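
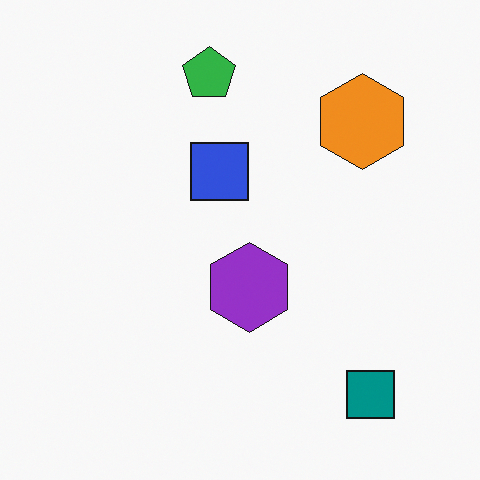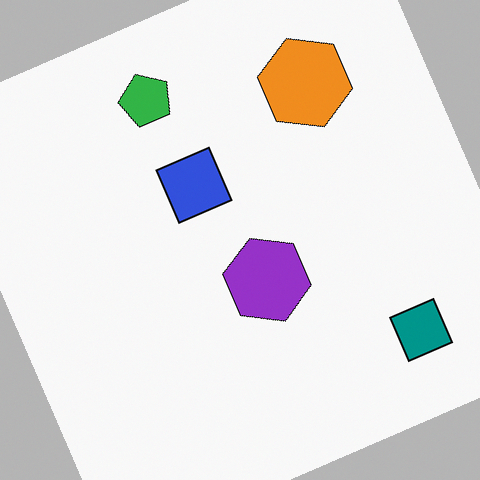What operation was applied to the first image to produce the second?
The second image is the first rotated counter-clockwise by a moderate amount.

Every shape is tilted by the same angle and the image corners show triangular fill wedges — a whole-image rotation by a non-right angle.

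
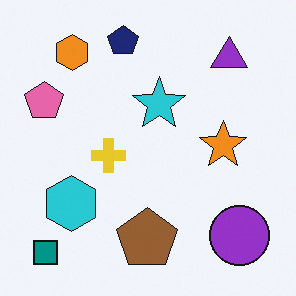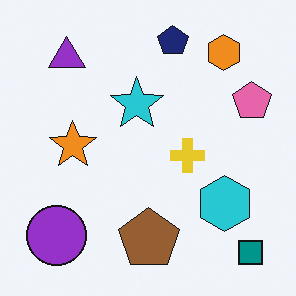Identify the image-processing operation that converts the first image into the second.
The second image is the first flipped horizontally (left ↔ right).

The pink pentagon is in the left of the first image and the right of the second — shapes on opposite sides of the vertical midline have swapped in a mirror flip.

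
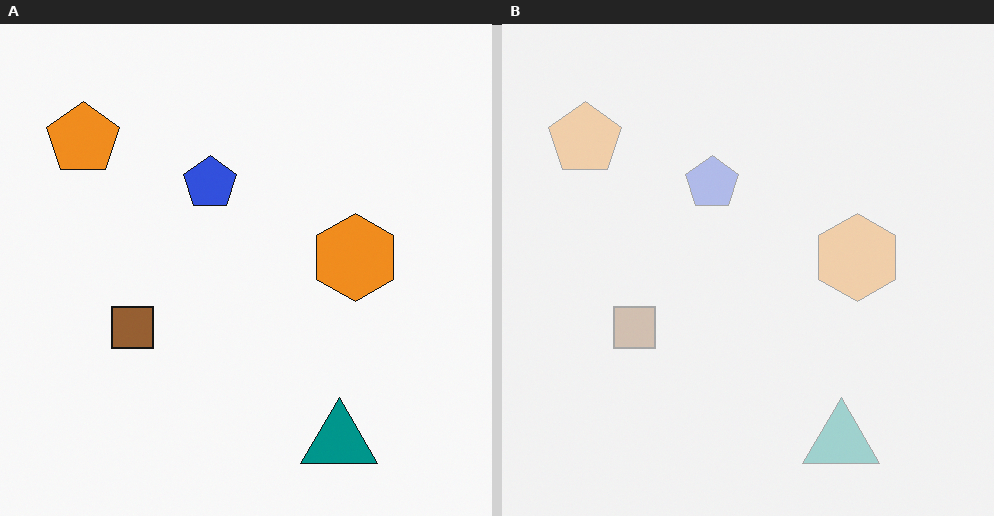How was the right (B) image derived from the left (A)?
It was given much lower contrast.

Tones are pushed toward mid-grey across the whole image — a global contrast change.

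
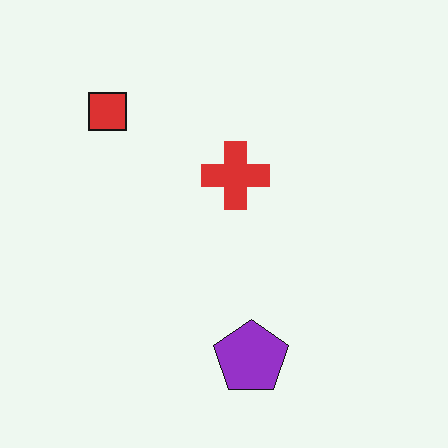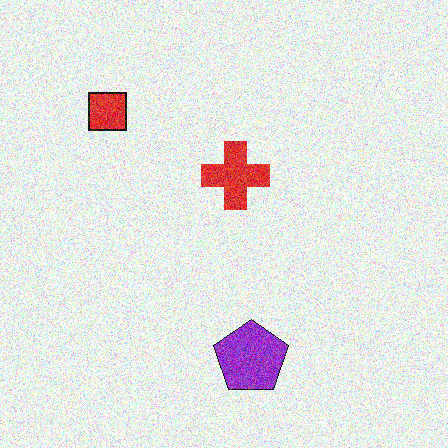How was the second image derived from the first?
The second image is the first degraded with a thick layer of grain.

Random speckle covers the whole image, including the flat background.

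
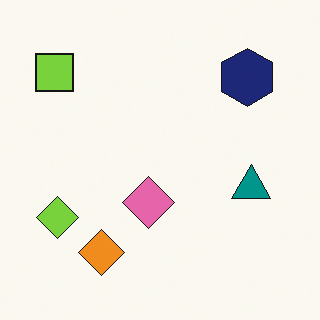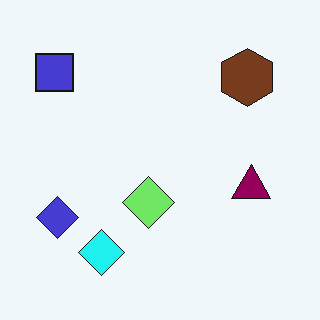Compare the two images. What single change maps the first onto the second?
The transformation is: hue-shifted noticeably.

Every shape's color has rotated by the same amount around the hue wheel — a uniform hue shift.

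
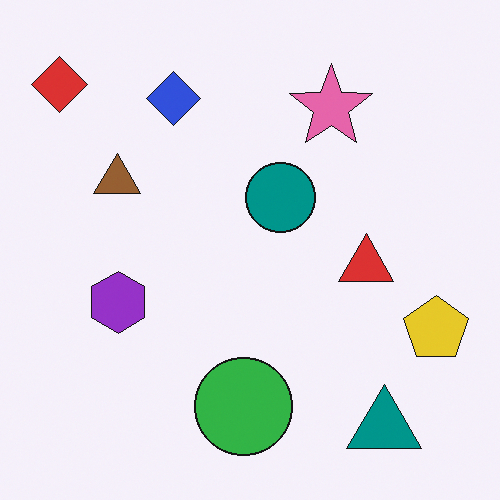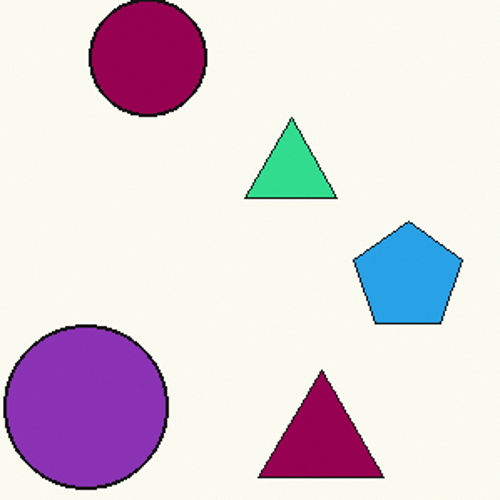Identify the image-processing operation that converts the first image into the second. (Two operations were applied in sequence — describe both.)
Hue-shifted through roughly a third of the color wheel, then cropped tightly and scaled back up.

Every shape's color has rotated by the same amount around the hue wheel — a uniform hue shift. The visible shapes are larger and the field of view is narrower; shapes near the original edges may be partly or wholly outside the frame — a crop-and-rescale.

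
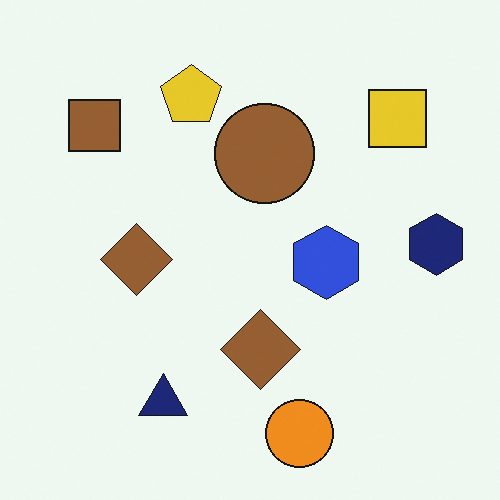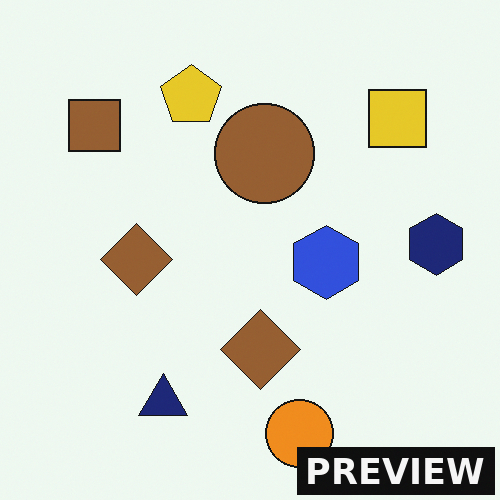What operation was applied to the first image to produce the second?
The image was watermarked with the text "PREVIEW" in the lower-right corner.

A dark label reading "PREVIEW" appears in the lower-right corner.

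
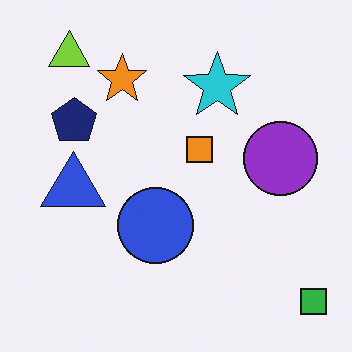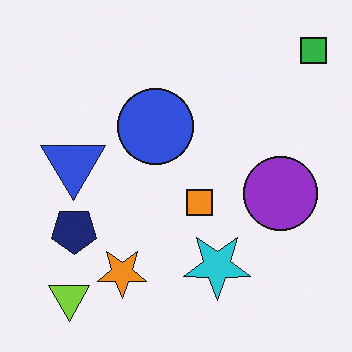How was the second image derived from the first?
The second image is the first flipped vertically (top ↔ bottom).

The green square is in the bottom-right of the first image and the top-right of the second — shapes on opposite sides of the horizontal midline have swapped in a mirror flip.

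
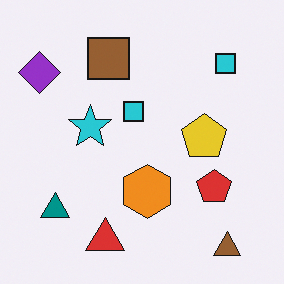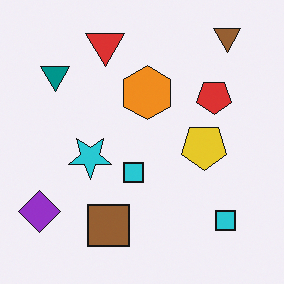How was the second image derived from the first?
The second image is the first flipped vertically (top ↔ bottom).

The brown triangle is in the bottom-right of the first image and the top-right of the second — shapes on opposite sides of the horizontal midline have swapped in a mirror flip.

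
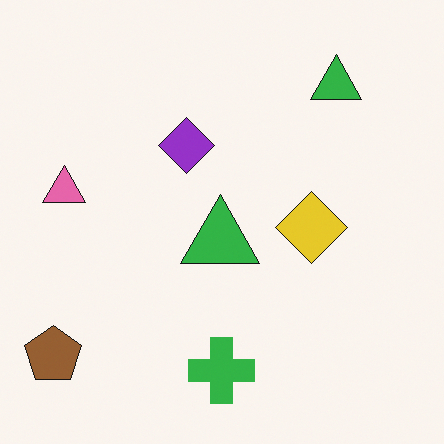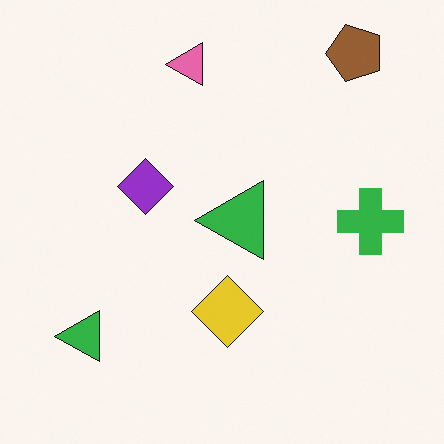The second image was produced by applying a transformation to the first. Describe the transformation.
It was transposed (reflected across the top-left ↔ bottom-right diagonal).

Shapes have swapped their row and column positions — what was in the top-right is now in the bottom-left — a diagonal reflection.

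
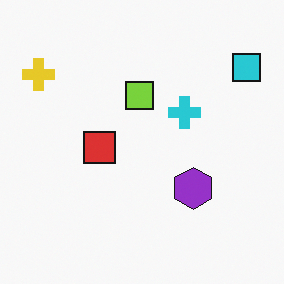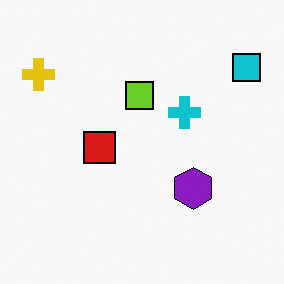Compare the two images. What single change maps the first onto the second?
The transformation is: given slightly increased contrast.

Tones are pushed away from mid-grey across the whole image — a global contrast change.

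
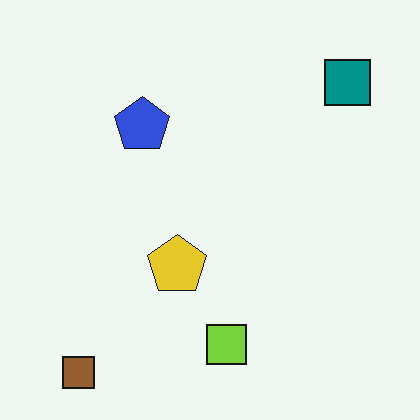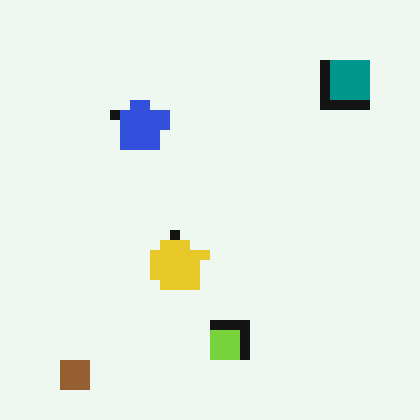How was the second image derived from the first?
The image was heavily pixelated into large blocks.

Shapes are reduced to large square blocks; fine edges and outlines are lost — a downscale-then-upscale (mosaic) effect.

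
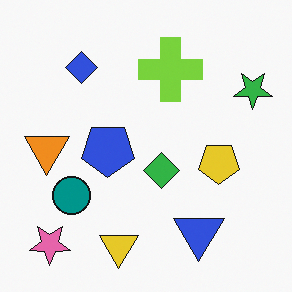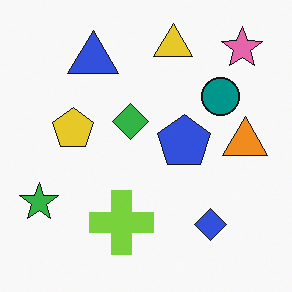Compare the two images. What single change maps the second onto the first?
The transformation is: rotated 180°.

The pink star sits in the top-right of the second image and the bottom-left of the first — consistent with a whole-image 180° rotation.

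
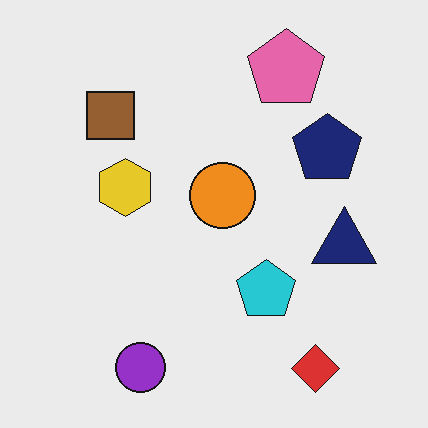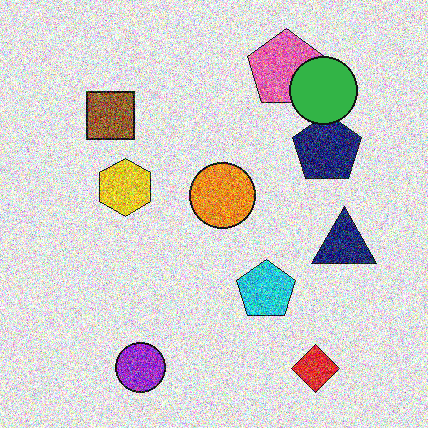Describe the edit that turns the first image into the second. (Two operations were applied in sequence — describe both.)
The image was degraded with strong gaussian noise, then overlaid with an additional green circle.

Random speckle covers the whole image, including the flat background. A green circle appears in the second image that is absent from the first.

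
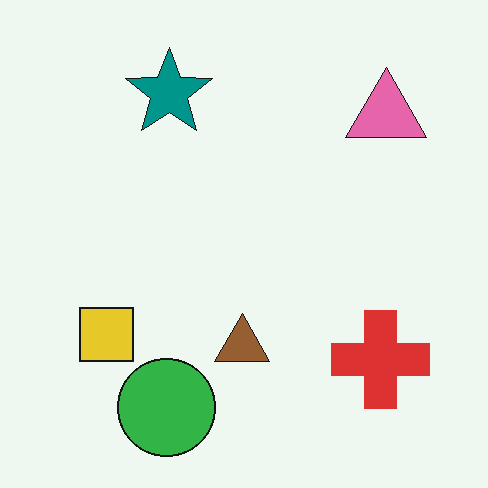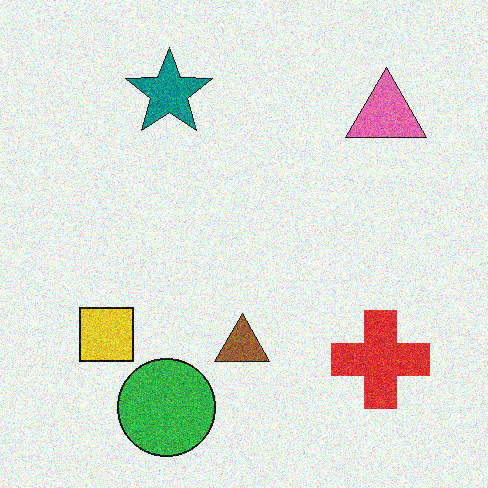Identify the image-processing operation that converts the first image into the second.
Degraded with visible gaussian noise.

Random speckle covers the whole image, including the flat background.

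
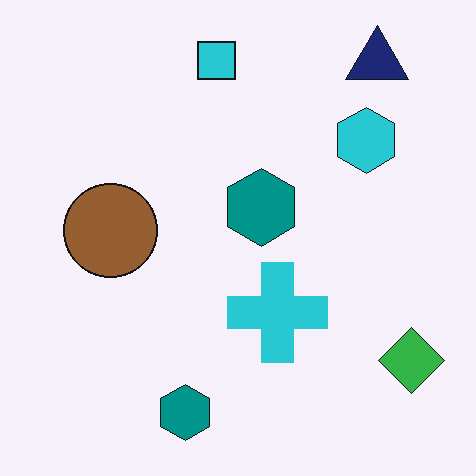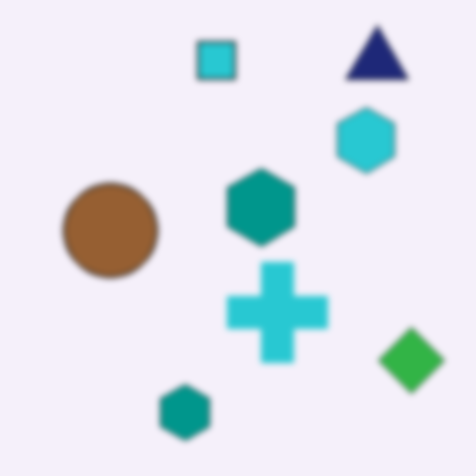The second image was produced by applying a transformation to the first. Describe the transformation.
The transformation is: moderately blurred.

Shape edges and outlines are uniformly softened across the whole image.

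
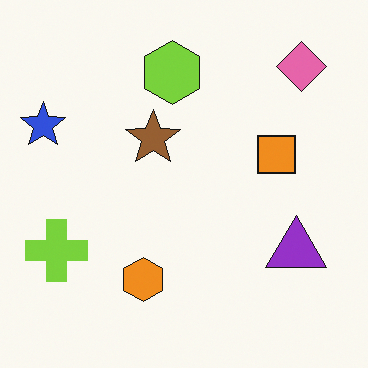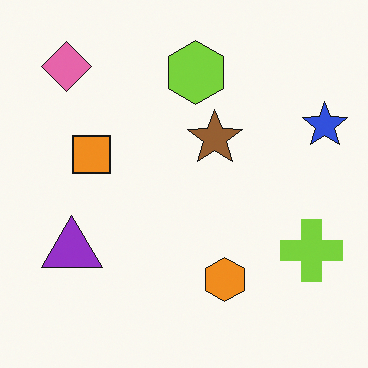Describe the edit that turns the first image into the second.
The image was flipped horizontally (left ↔ right).

The blue star is in the left of the first image and the right of the second — shapes on opposite sides of the vertical midline have swapped in a mirror flip.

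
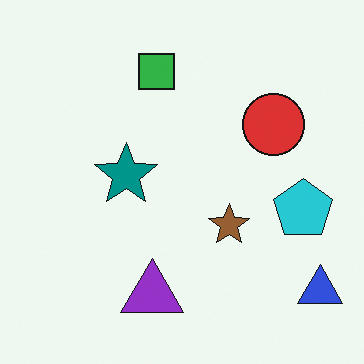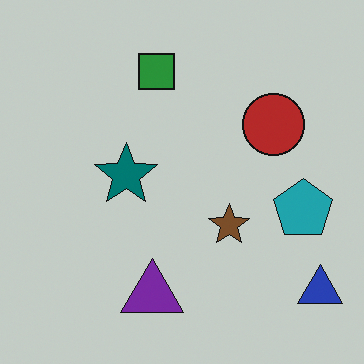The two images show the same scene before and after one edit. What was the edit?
It was darkened a little.

Every pixel — background and shapes alike — is uniformly darkened.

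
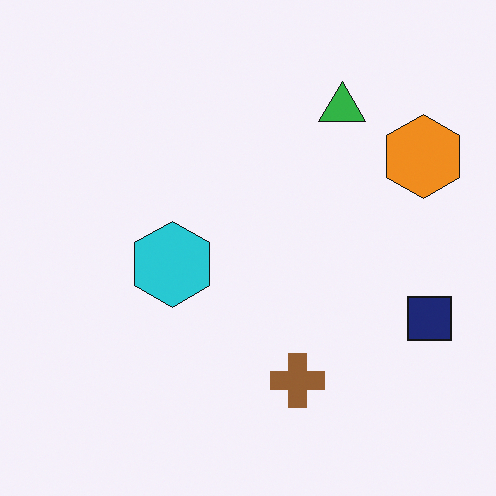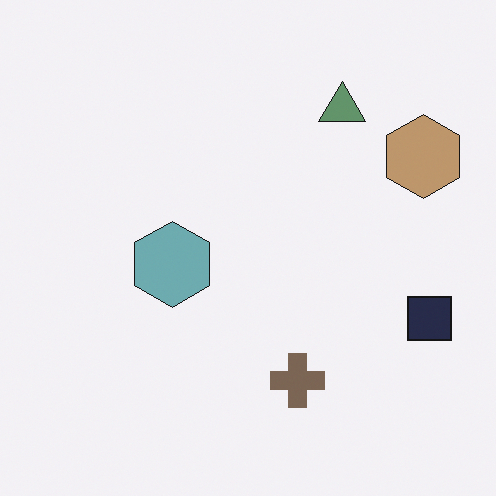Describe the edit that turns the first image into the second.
Heavily desaturated.

All colors are more muted and greyish — a global saturation change.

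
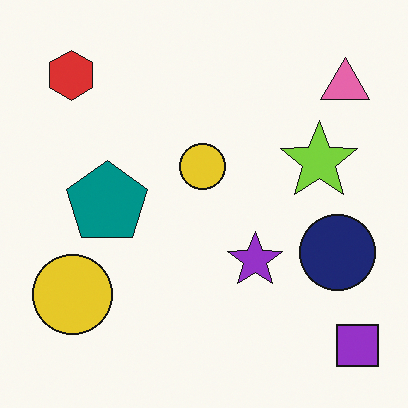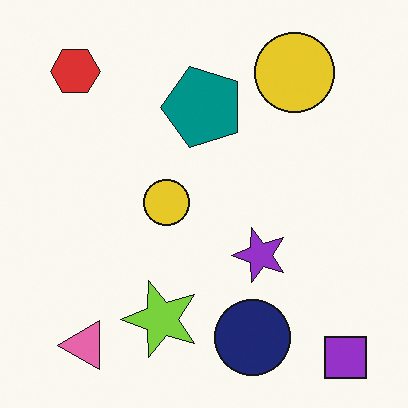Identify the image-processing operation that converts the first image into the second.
The transformation is: transposed (reflected across the top-left ↔ bottom-right diagonal).

Shapes have swapped their row and column positions — what was in the top-right is now in the bottom-left — a diagonal reflection.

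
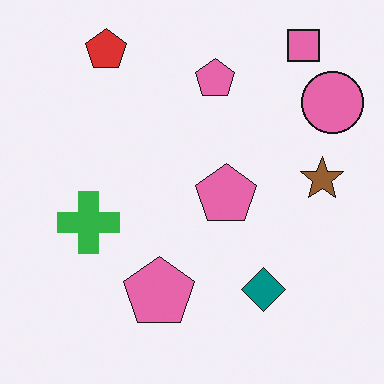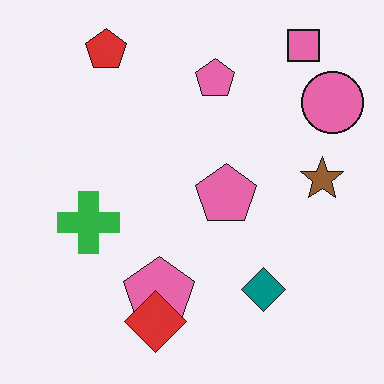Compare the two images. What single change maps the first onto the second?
The second image is the first overlaid with an additional red diamond.

A red diamond appears in the second image that is absent from the first.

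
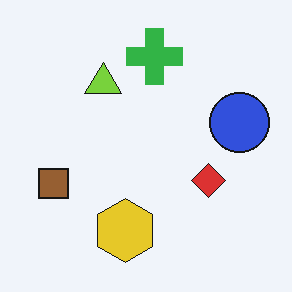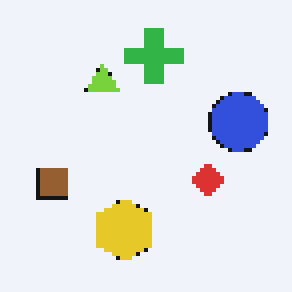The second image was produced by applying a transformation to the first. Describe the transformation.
The second image is the first lightly pixelated (a mild mosaic effect).

Shapes are reduced to large square blocks; fine edges and outlines are lost — a downscale-then-upscale (mosaic) effect.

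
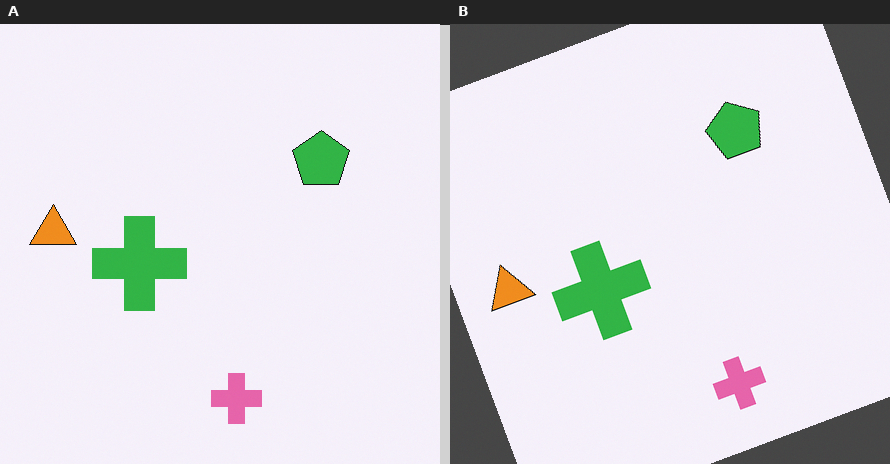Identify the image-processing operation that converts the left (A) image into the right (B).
The transformation is: rotated counter-clockwise by a clearly visible amount.

Every shape is tilted by the same angle and the image corners show triangular fill wedges — a whole-image rotation by a non-right angle.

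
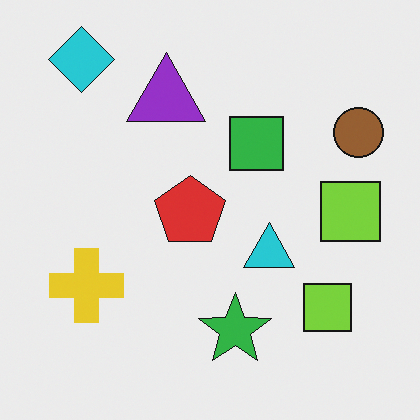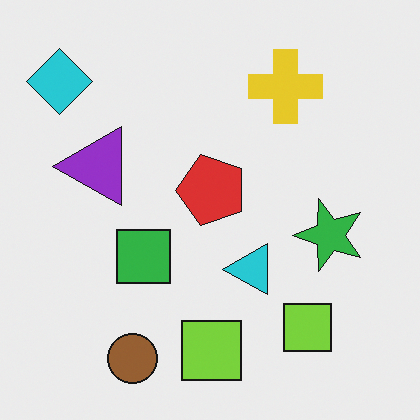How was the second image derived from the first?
It was transposed (reflected across the top-left ↔ bottom-right diagonal).

Shapes have swapped their row and column positions — what was in the top-right is now in the bottom-left — a diagonal reflection.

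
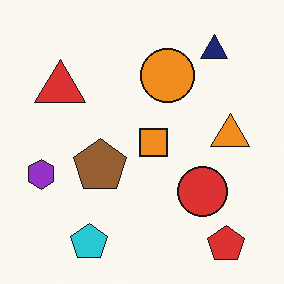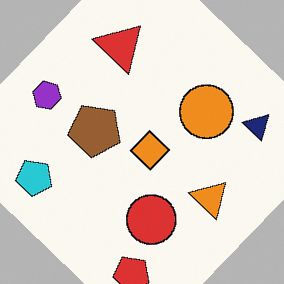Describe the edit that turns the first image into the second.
Rotated clockwise by a large amount — several tens of degrees.

Every shape is tilted by the same angle and the image corners show triangular fill wedges — a whole-image rotation by a non-right angle.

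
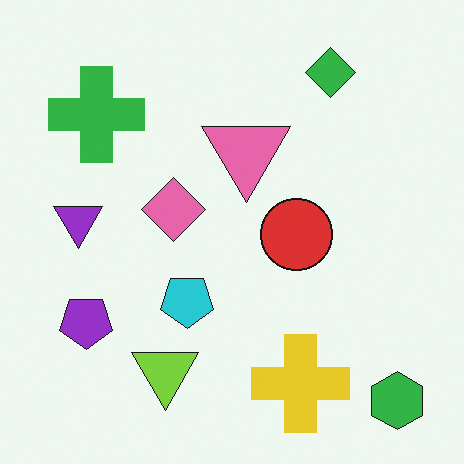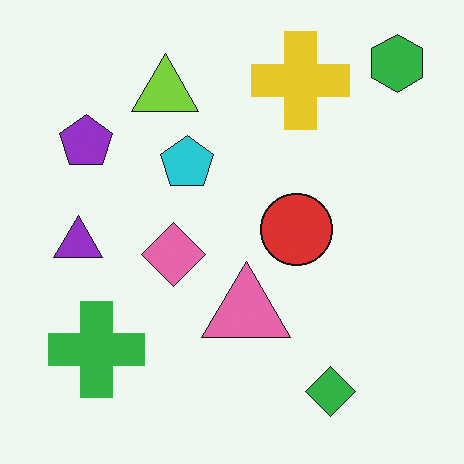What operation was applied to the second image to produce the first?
Flipped vertically (top ↔ bottom).

The green hexagon is in the top-right of the second image and the bottom-right of the first — shapes on opposite sides of the horizontal midline have swapped in a mirror flip.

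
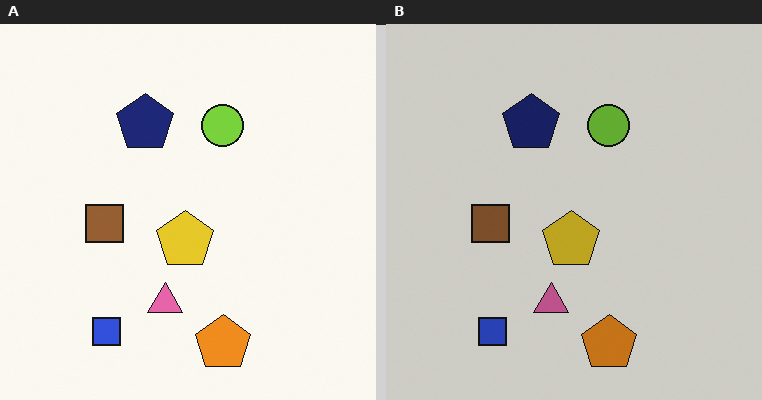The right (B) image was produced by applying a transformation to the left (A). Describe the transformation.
Darkened a little.

Every pixel — background and shapes alike — is uniformly darkened.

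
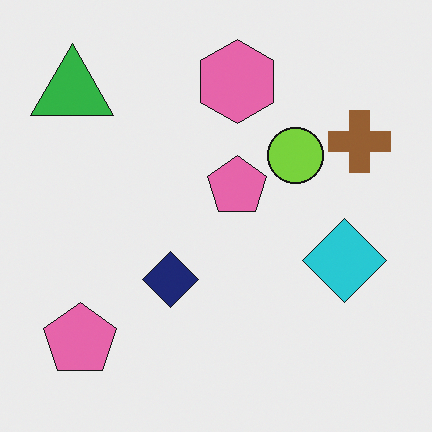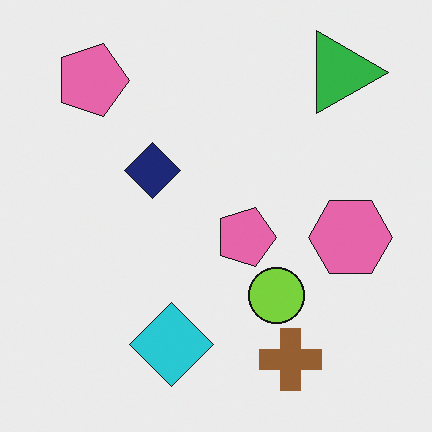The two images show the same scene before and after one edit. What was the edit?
This is the original image rotated 90° clockwise.

The green triangle sits in the top-left of the first image and the top-right of the second — consistent with a whole-image 90° clockwise rotation.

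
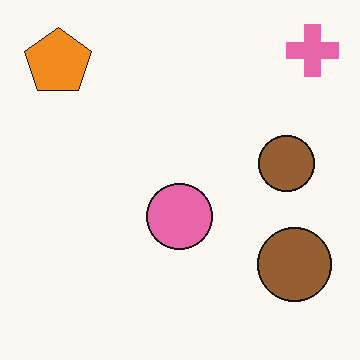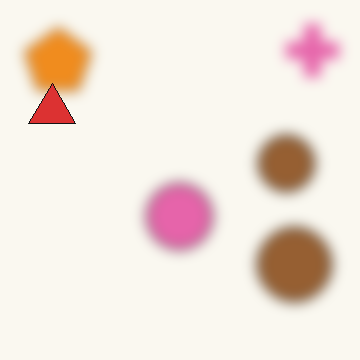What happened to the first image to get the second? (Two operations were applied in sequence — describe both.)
This is the original image heavily blurred, then overlaid with an additional red triangle.

Shape edges and outlines are uniformly softened across the whole image. A red triangle appears in the second image that is absent from the first.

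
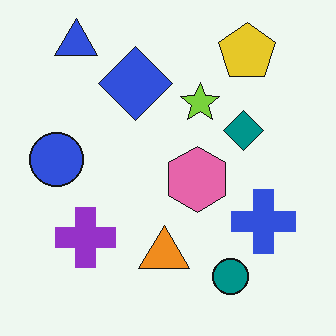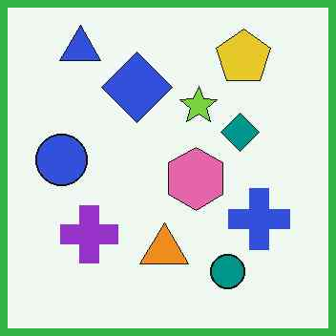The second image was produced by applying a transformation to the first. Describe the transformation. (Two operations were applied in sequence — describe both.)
The image was JPEG-compressed with visible artifacts, then framed with a green border.

Blocky 8×8 compression artifacts appear around shape edges and the flat background shows ringing — characteristic JPEG degradation. A solid green frame runs around the edge of the second image, with the content slightly shrunk inside it.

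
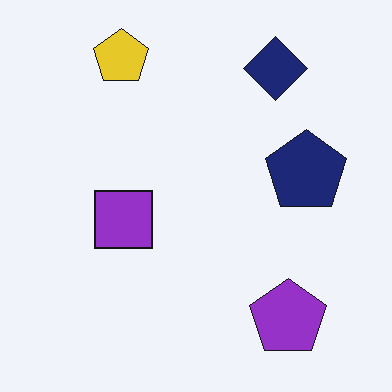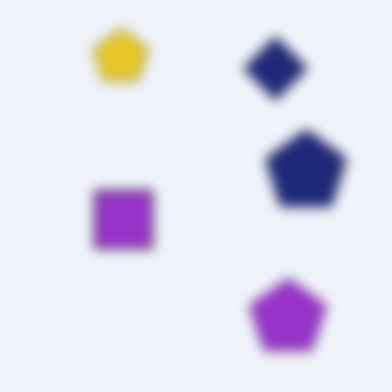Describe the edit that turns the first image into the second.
Strongly gaussian-blurred.

Shape edges and outlines are uniformly softened across the whole image.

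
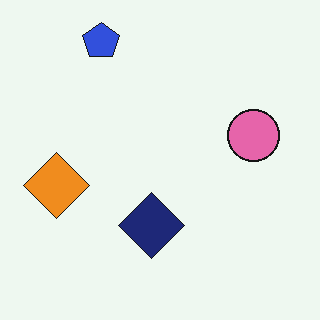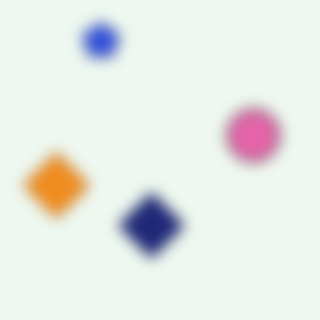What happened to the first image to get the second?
This is the original image strongly gaussian-blurred.

Shape edges and outlines are uniformly softened across the whole image.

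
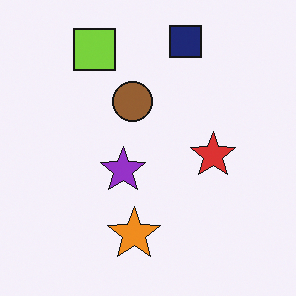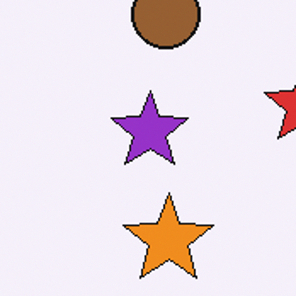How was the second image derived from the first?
Cropped to a noticeably smaller region and rescaled.

The visible shapes are larger and the field of view is narrower; shapes near the original edges may be partly or wholly outside the frame — a crop-and-rescale.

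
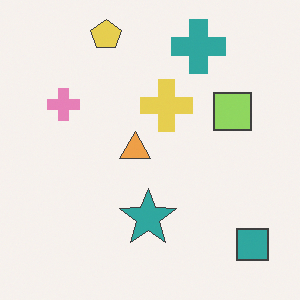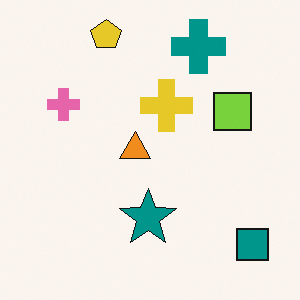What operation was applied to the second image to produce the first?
Given slightly reduced contrast.

Tones are pushed toward mid-grey across the whole image — a global contrast change.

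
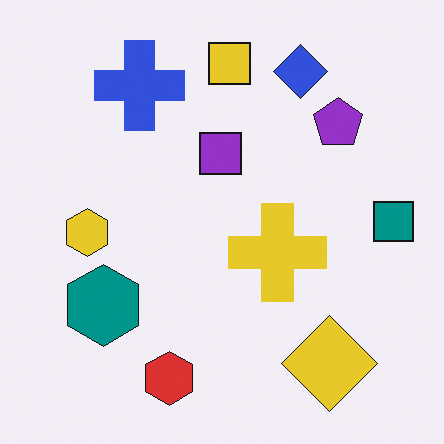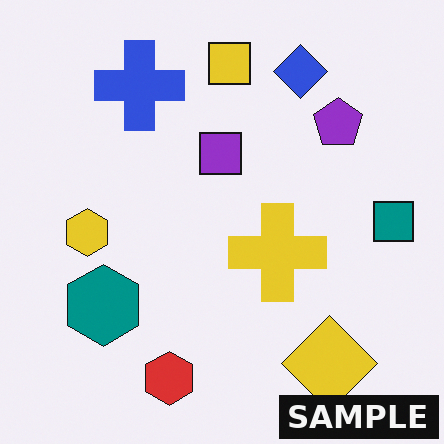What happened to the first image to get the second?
The image was watermarked with the text "SAMPLE" in the lower-right corner.

A dark label reading "SAMPLE" appears in the lower-right corner.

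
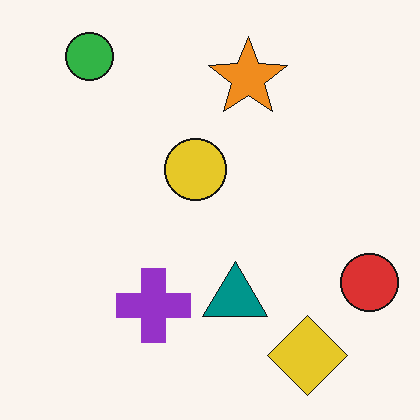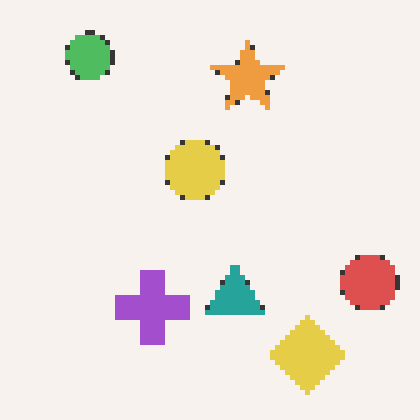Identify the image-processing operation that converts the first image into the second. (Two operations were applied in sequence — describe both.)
The transformation is: mildly pixelated, then given slightly reduced contrast.

Shapes are reduced to large square blocks; fine edges and outlines are lost — a downscale-then-upscale (mosaic) effect. Tones are pushed toward mid-grey across the whole image — a global contrast change.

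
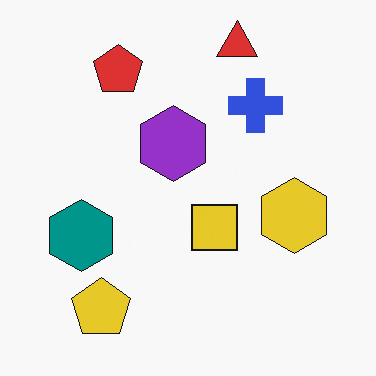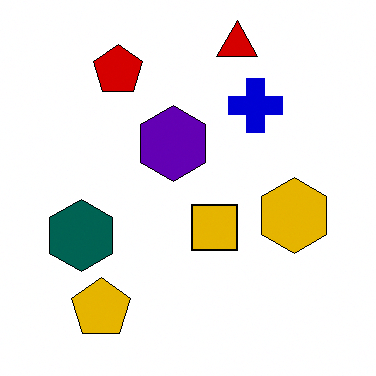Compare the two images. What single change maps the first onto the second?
Given much higher contrast.

Tones are pushed away from mid-grey across the whole image — a global contrast change.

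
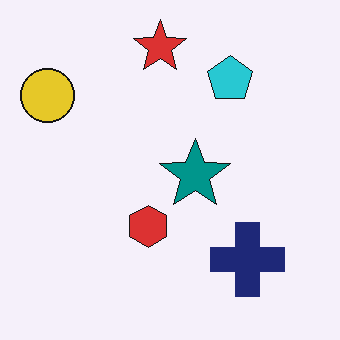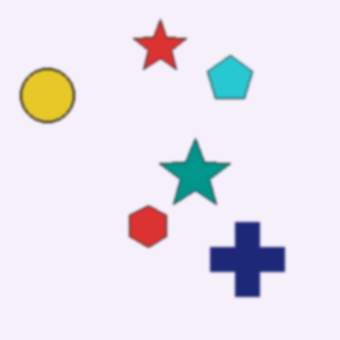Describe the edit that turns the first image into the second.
The image was lightly blurred.

Shape edges and outlines are uniformly softened across the whole image.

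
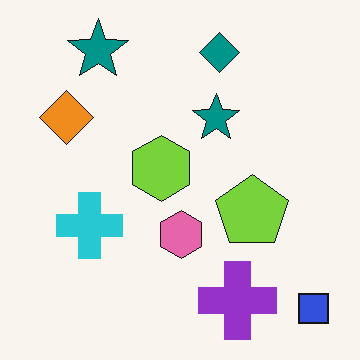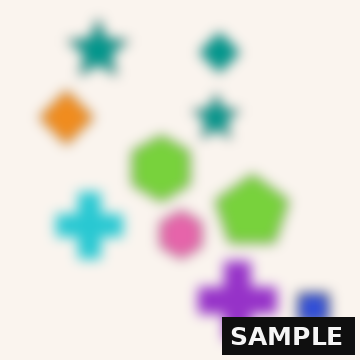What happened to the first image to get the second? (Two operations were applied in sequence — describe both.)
The image was heavily blurred, then watermarked with the text "SAMPLE" in the lower-right corner.

Shape edges and outlines are uniformly softened across the whole image. A dark label reading "SAMPLE" appears in the lower-right corner.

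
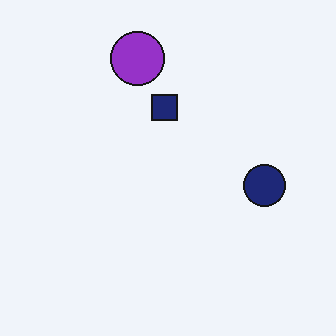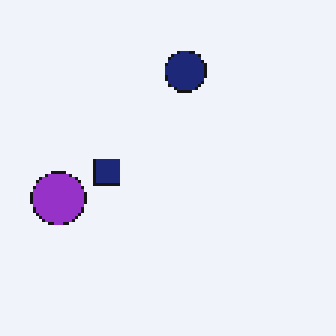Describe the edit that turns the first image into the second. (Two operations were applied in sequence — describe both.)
This is the original image lightly pixelated (a mild mosaic effect), then rotated 90° counter-clockwise.

Shapes are reduced to large square blocks; fine edges and outlines are lost — a downscale-then-upscale (mosaic) effect. The purple circle sits in the top of the first image and the left of the second — consistent with a whole-image 90° counter-clockwise rotation.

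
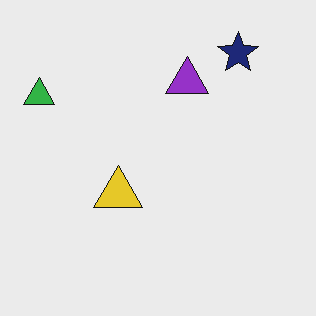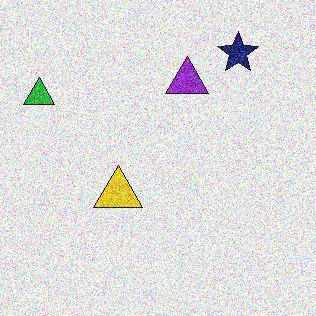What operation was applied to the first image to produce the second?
Degraded with a thick layer of grain.

Random speckle covers the whole image, including the flat background.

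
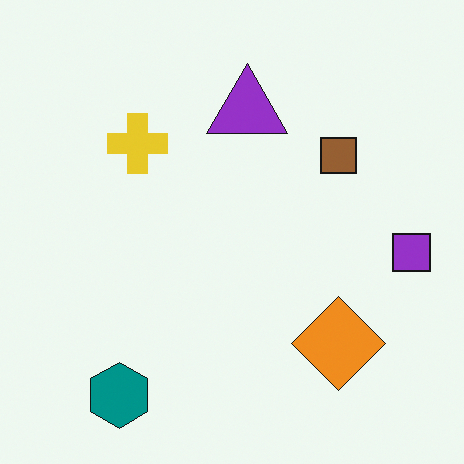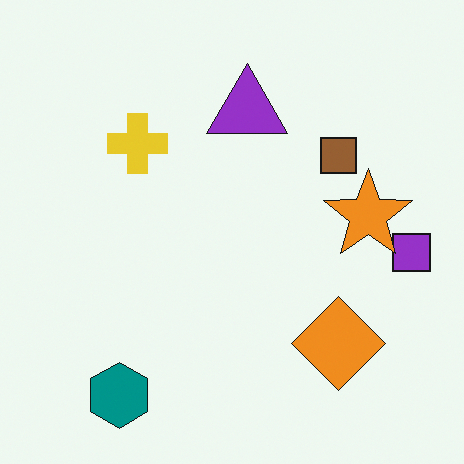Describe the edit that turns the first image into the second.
The second image is the first overlaid with an additional orange star.

An orange star appears in the second image that is absent from the first.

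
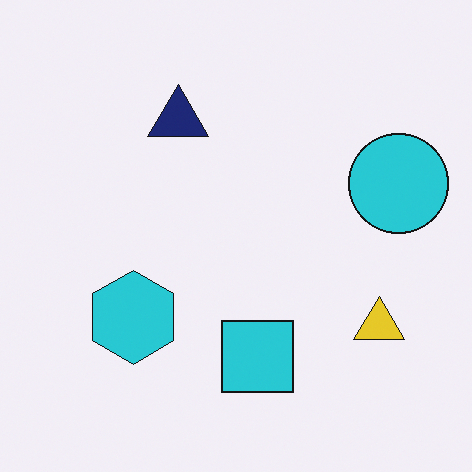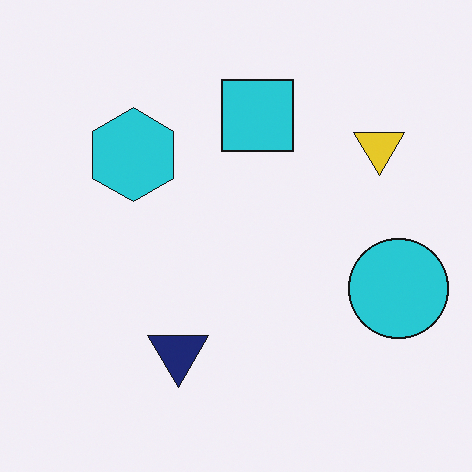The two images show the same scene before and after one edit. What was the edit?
The second image is the first flipped vertically (top ↔ bottom).

The cyan square is in the bottom of the first image and the top of the second — shapes on opposite sides of the horizontal midline have swapped in a mirror flip.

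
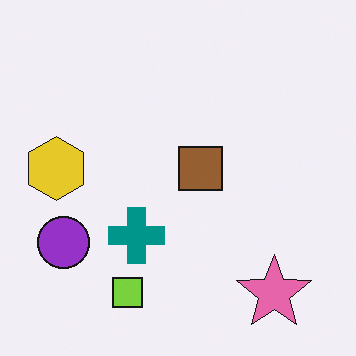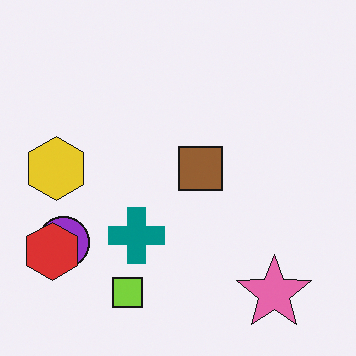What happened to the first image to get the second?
The second image is the first overlaid with an additional red hexagon.

A red hexagon appears in the second image that is absent from the first.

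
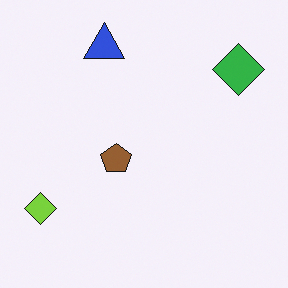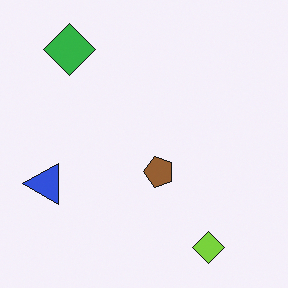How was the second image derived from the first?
This is the original image rotated 90° counter-clockwise.

The lime diamond sits in the bottom-left of the first image and the bottom-right of the second — consistent with a whole-image 90° counter-clockwise rotation.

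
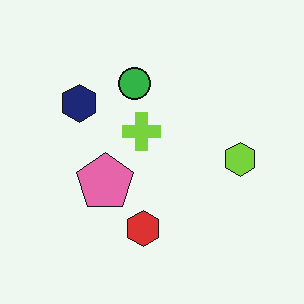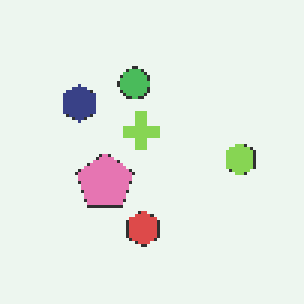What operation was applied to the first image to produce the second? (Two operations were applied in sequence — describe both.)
The transformation is: given slightly reduced contrast, then mildly pixelated.

Tones are pushed toward mid-grey across the whole image — a global contrast change. Shapes are reduced to large square blocks; fine edges and outlines are lost — a downscale-then-upscale (mosaic) effect.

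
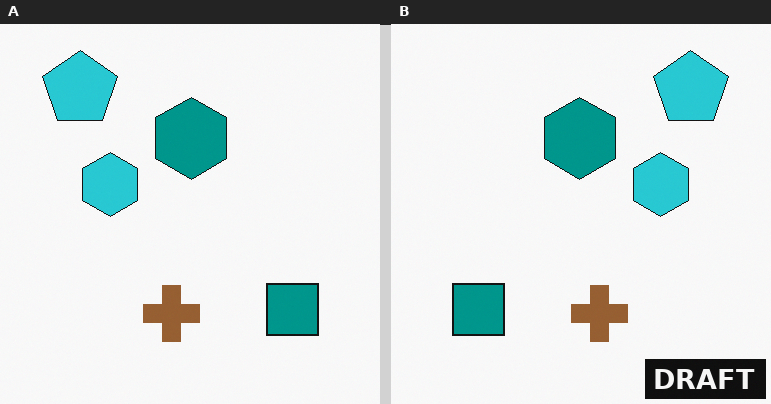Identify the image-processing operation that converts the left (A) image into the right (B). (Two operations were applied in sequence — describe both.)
The right (B) image is the left (A) flipped horizontally (left ↔ right), then watermarked with the text "DRAFT" in the lower-right corner.

The cyan pentagon is in the top-left of the left (A) image and the top-right of the right (B) — shapes on opposite sides of the vertical midline have swapped in a mirror flip. A dark label reading "DRAFT" appears in the lower-right corner.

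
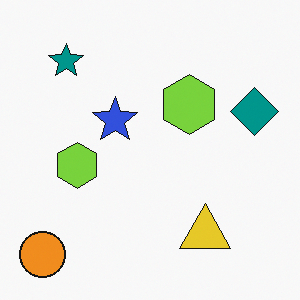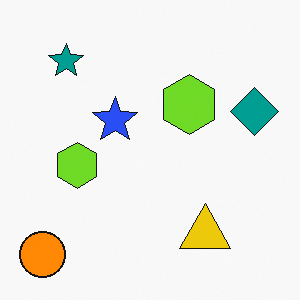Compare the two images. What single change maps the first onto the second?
It was slightly oversaturated.

All colors are more vivid — a global saturation change.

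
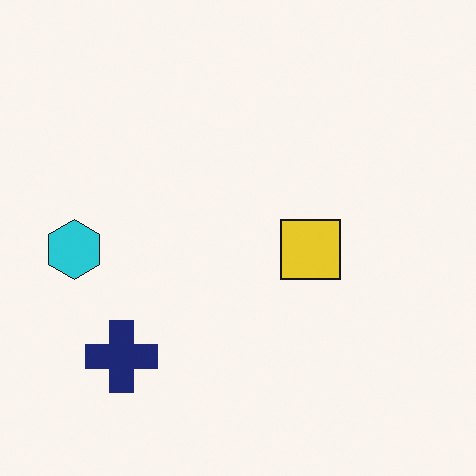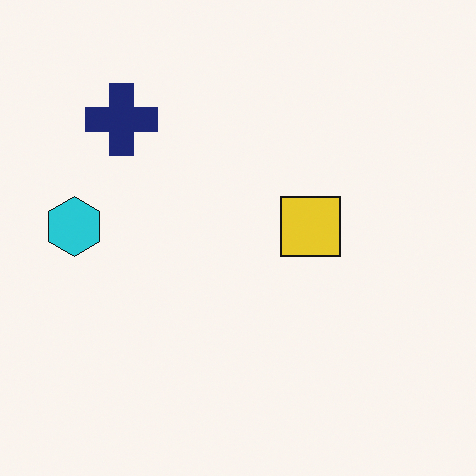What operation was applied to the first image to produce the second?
The image was flipped vertically (top ↔ bottom).

The navy cross is in the bottom-left of the first image and the top-left of the second — shapes on opposite sides of the horizontal midline have swapped in a mirror flip.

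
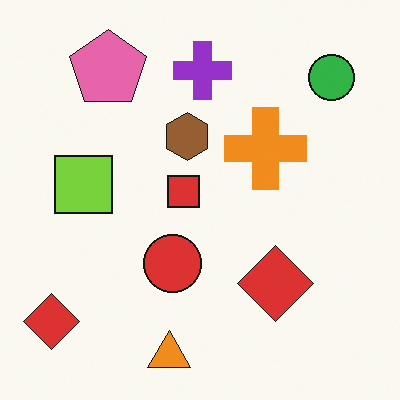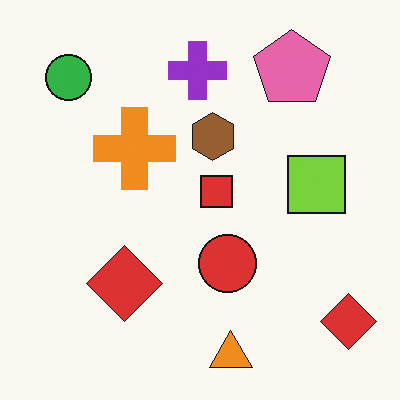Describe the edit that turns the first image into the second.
Flipped horizontally (left ↔ right).

The green circle is in the top-right of the first image and the top-left of the second — shapes on opposite sides of the vertical midline have swapped in a mirror flip.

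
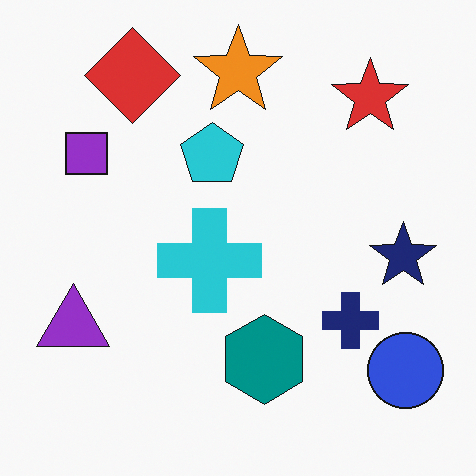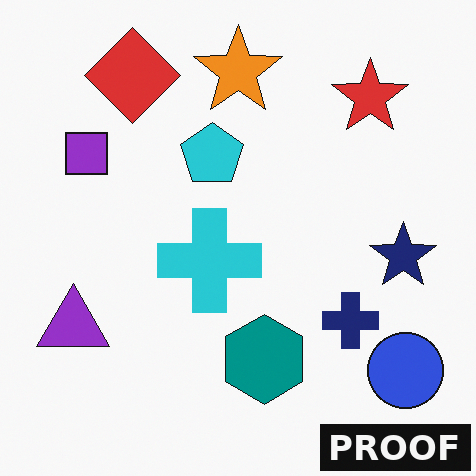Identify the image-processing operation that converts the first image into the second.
The transformation is: watermarked with the text "PROOF" in the lower-right corner.

A dark label reading "PROOF" appears in the lower-right corner.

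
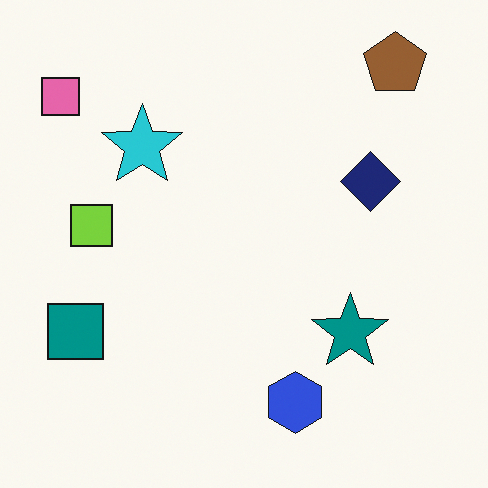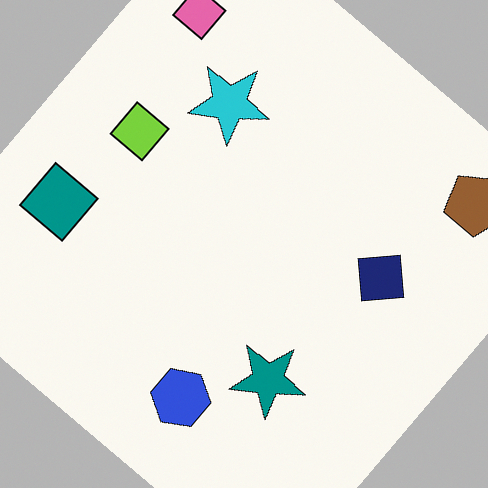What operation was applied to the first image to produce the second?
This is the original image rotated clockwise by a large amount — several tens of degrees.

Every shape is tilted by the same angle and the image corners show triangular fill wedges — a whole-image rotation by a non-right angle.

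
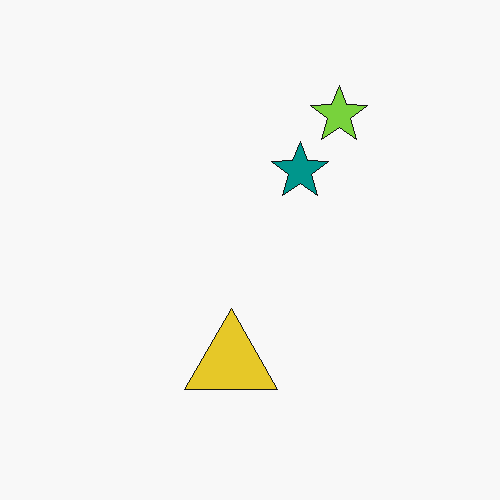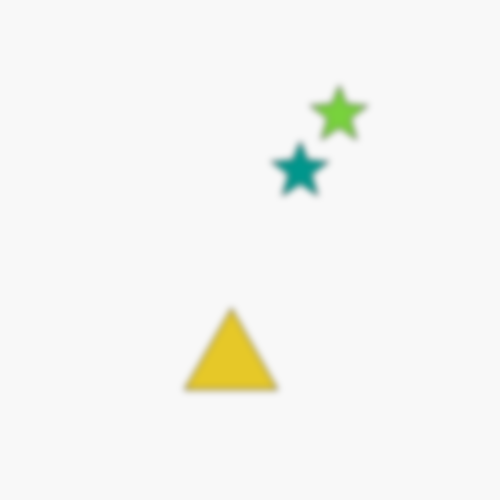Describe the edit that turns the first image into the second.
The image was moderately blurred.

Shape edges and outlines are uniformly softened across the whole image.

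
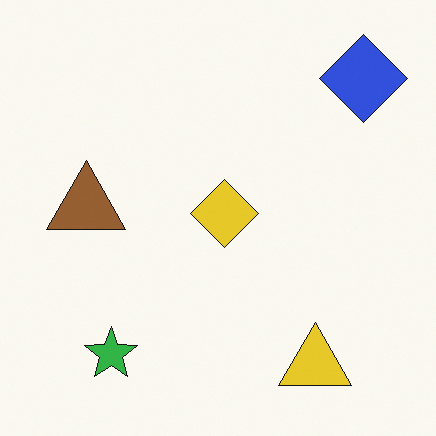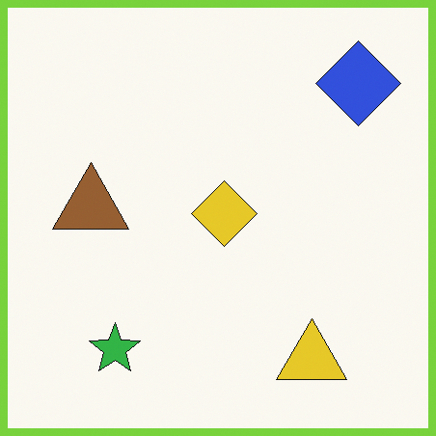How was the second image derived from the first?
This is the original image framed with a lime border.

A solid lime frame runs around the edge of the second image, with the content slightly shrunk inside it.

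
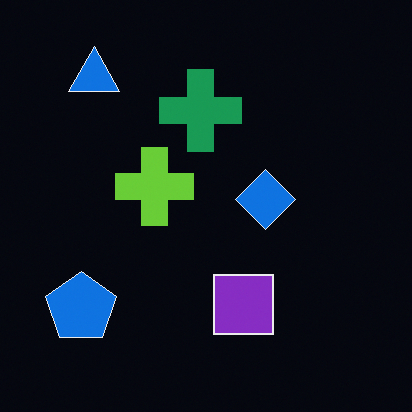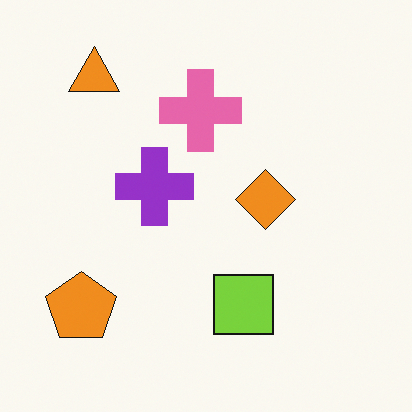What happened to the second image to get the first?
The transformation is: color-inverted (negative).

The light background has become dark and every shape's color is its complement — a photographic negative.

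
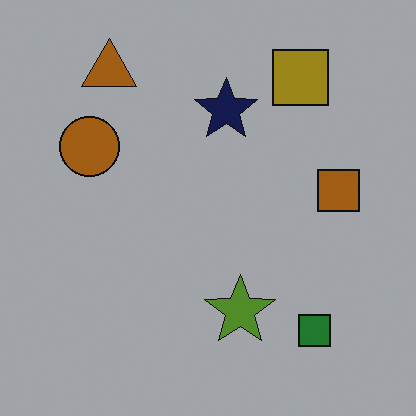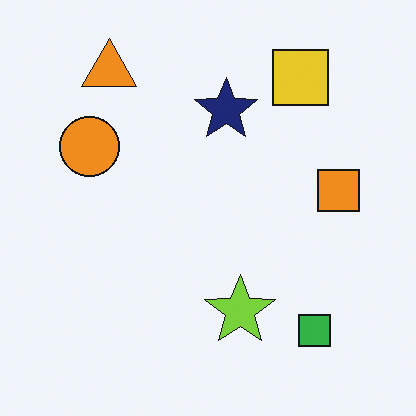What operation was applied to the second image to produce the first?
It was darkened a lot.

Every pixel — background and shapes alike — is uniformly darkened.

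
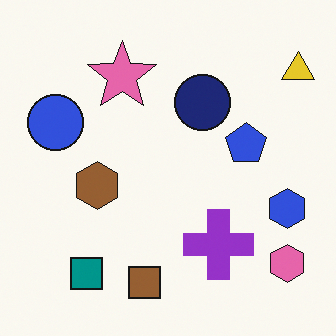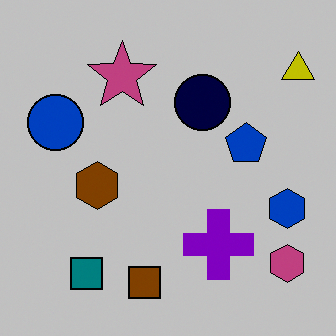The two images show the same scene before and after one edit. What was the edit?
The second image is the first aggressively posterized.

Each flat color has snapped to a coarser quantized level — most visibly, the near-white background has dropped to a flat grey.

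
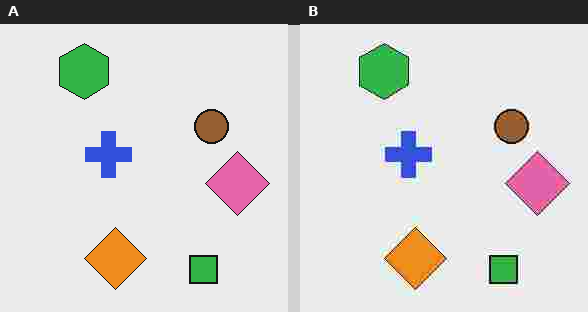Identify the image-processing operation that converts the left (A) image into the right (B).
Heavily JPEG-compressed with obvious blocking artifacts.

Blocky 8×8 compression artifacts appear around shape edges and the flat background shows ringing — characteristic JPEG degradation.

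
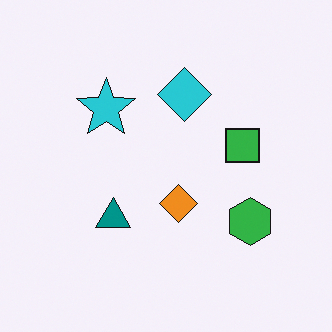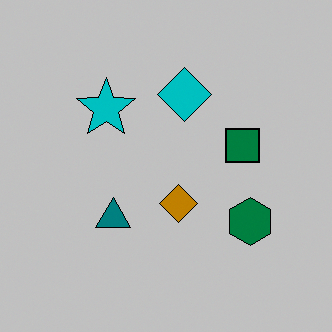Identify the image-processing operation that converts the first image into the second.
The image was aggressively posterized.

Each flat color has snapped to a coarser quantized level — most visibly, the near-white background has dropped to a flat grey.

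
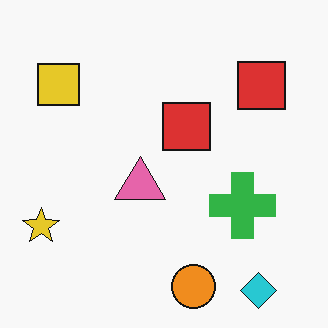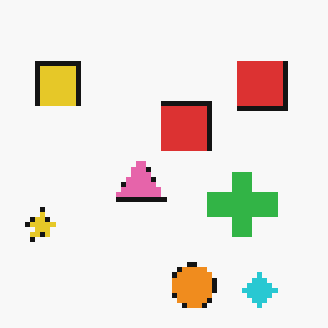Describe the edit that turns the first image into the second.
The image was mildly pixelated.

Shapes are reduced to large square blocks; fine edges and outlines are lost — a downscale-then-upscale (mosaic) effect.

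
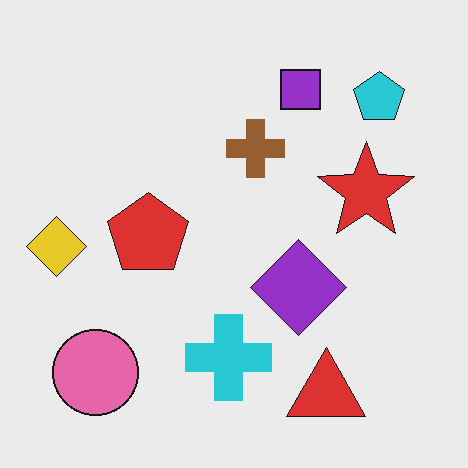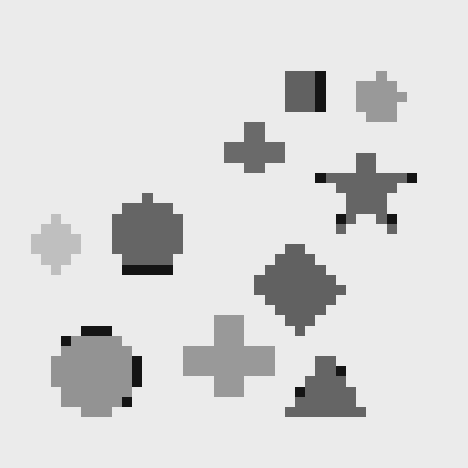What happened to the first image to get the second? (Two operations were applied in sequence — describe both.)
The transformation is: converted to grayscale, then heavily pixelated into large blocks.

All color is removed — every shape is now a shade of grey. Shapes are reduced to large square blocks; fine edges and outlines are lost — a downscale-then-upscale (mosaic) effect.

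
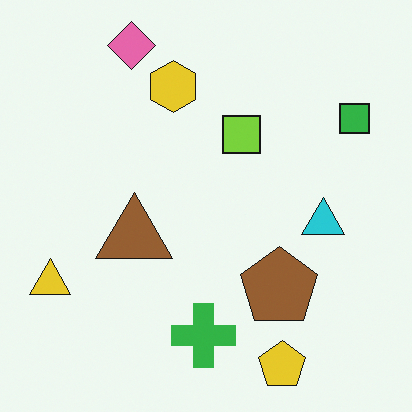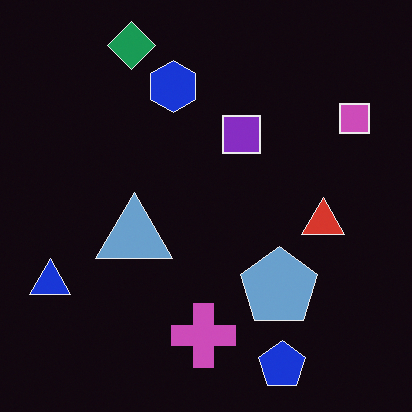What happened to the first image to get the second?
The transformation is: color-inverted (negative).

The light background has become dark and every shape's color is its complement — a photographic negative.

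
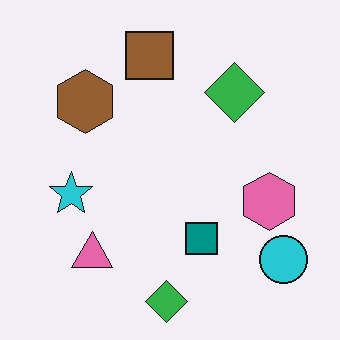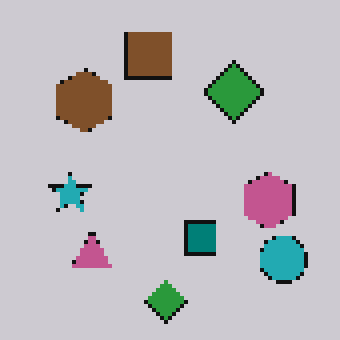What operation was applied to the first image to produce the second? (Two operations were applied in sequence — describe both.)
Mildly pixelated, then darkened a little.

Shapes are reduced to large square blocks; fine edges and outlines are lost — a downscale-then-upscale (mosaic) effect. Every pixel — background and shapes alike — is uniformly darkened.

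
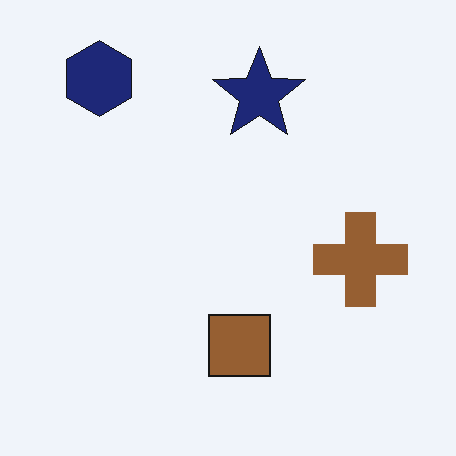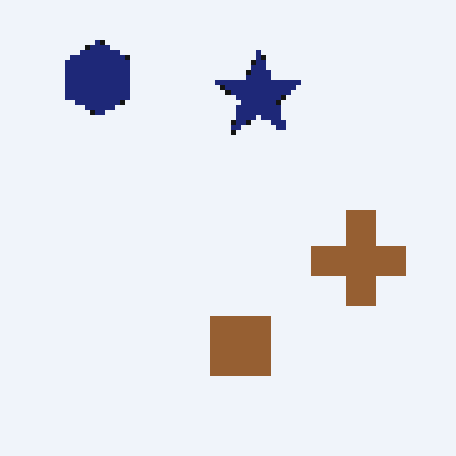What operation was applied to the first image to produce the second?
It was mildly pixelated.

Shapes are reduced to large square blocks; fine edges and outlines are lost — a downscale-then-upscale (mosaic) effect.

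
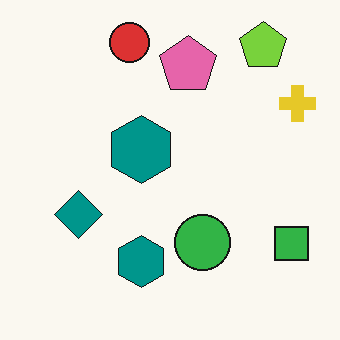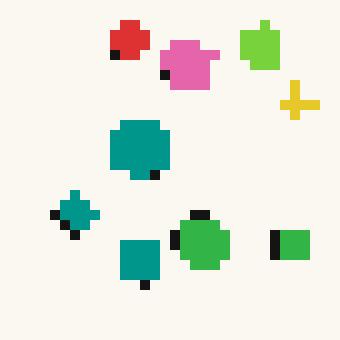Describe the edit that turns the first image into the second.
The image was coarsely pixelated.

Shapes are reduced to large square blocks; fine edges and outlines are lost — a downscale-then-upscale (mosaic) effect.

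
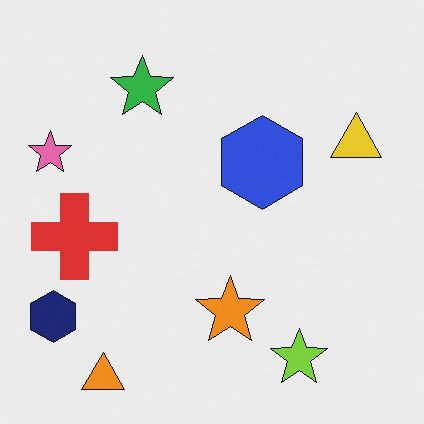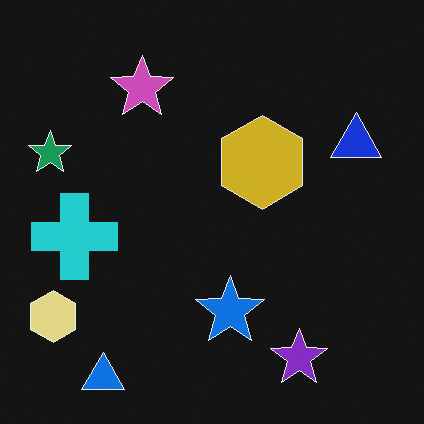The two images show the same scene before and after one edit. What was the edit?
This is the original image color-inverted (negative).

The light background has become dark and every shape's color is its complement — a photographic negative.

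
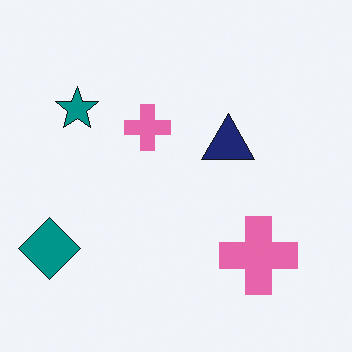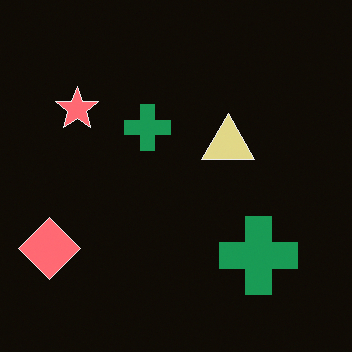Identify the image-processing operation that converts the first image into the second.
The second image is the first color-inverted (negative).

The light background has become dark and every shape's color is its complement — a photographic negative.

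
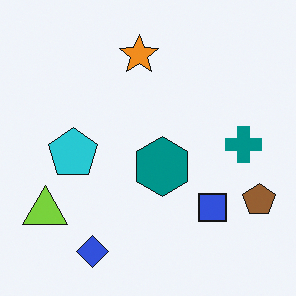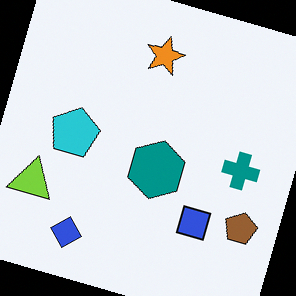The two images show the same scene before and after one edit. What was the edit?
The second image is the first rotated clockwise by a clearly visible amount.

Every shape is tilted by the same angle and the image corners show triangular fill wedges — a whole-image rotation by a non-right angle.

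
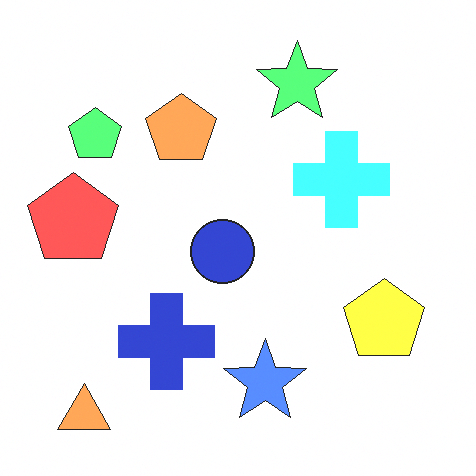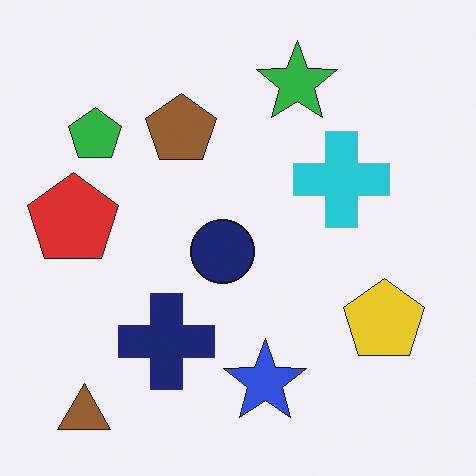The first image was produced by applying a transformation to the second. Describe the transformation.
Brightened a lot.

Every pixel — background and shapes alike — is uniformly brightened.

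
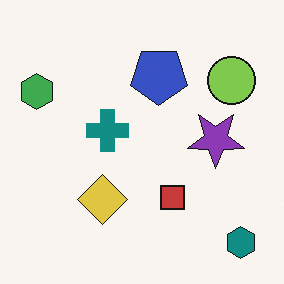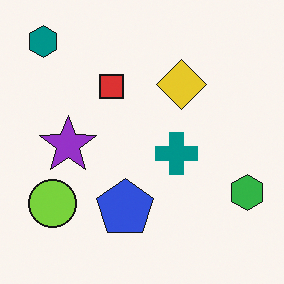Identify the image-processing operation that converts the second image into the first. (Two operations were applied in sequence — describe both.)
The transformation is: rotated 180°, then slightly desaturated.

The teal hexagon sits in the top-left of the second image and the bottom-right of the first — consistent with a whole-image 180° rotation. All colors are more muted and greyish — a global saturation change.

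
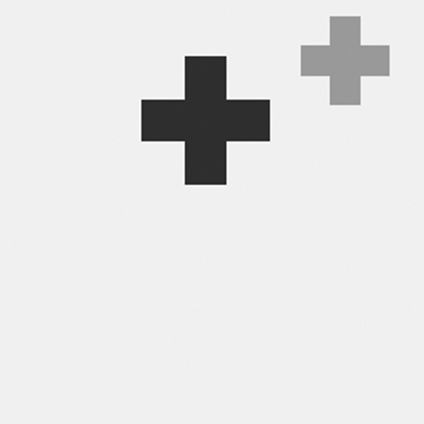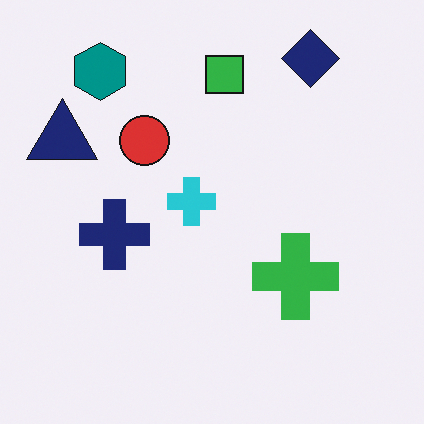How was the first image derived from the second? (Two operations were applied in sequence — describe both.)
The first image is the second converted to grayscale, then cropped to a noticeably smaller region and rescaled.

All color is removed — every shape is now a shade of grey. The visible shapes are larger and the field of view is narrower; shapes near the original edges may be partly or wholly outside the frame — a crop-and-rescale.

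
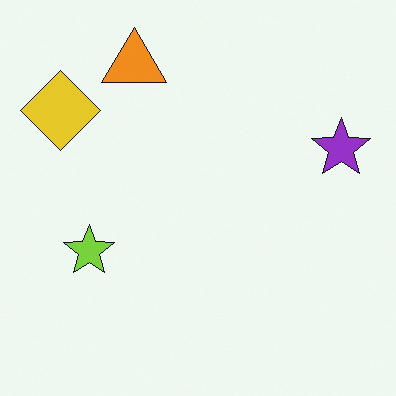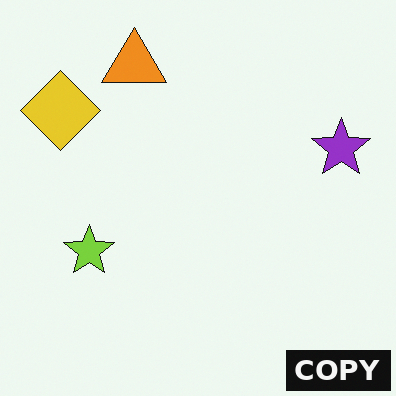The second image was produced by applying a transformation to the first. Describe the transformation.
The second image is the first watermarked with the text "COPY" in the lower-right corner.

A dark label reading "COPY" appears in the lower-right corner.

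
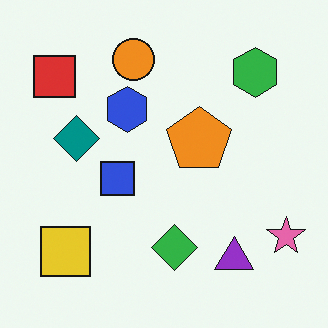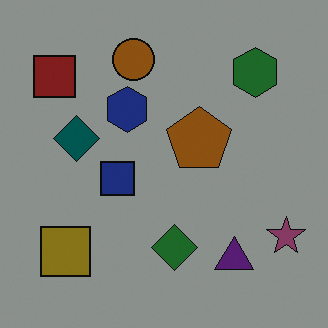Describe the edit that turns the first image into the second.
The image was darkened a lot.

Every pixel — background and shapes alike — is uniformly darkened.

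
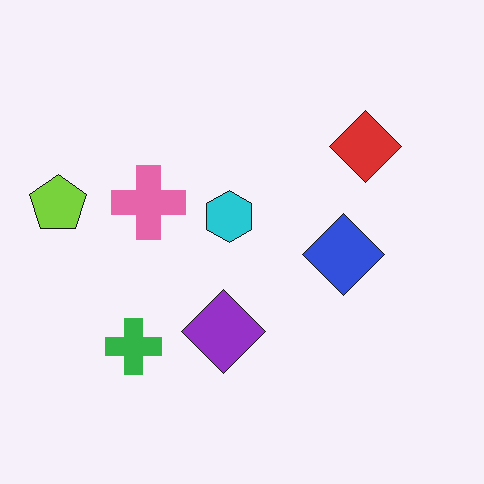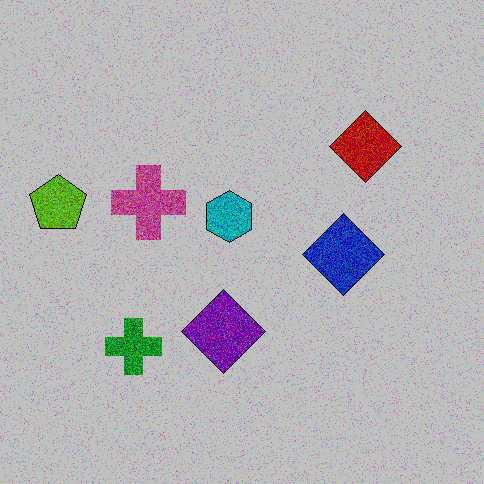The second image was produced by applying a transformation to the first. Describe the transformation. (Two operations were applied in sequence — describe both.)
Degraded with strong gaussian noise, then heavily posterized to just a handful of flat colors.

Random speckle covers the whole image, including the flat background. Each flat color has snapped to a coarser quantized level — most visibly, the near-white background has dropped to a flat grey.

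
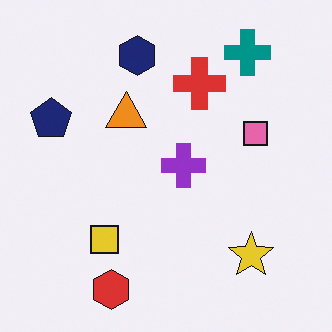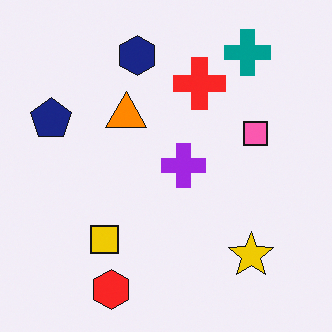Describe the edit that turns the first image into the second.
Slightly oversaturated.

All colors are more vivid — a global saturation change.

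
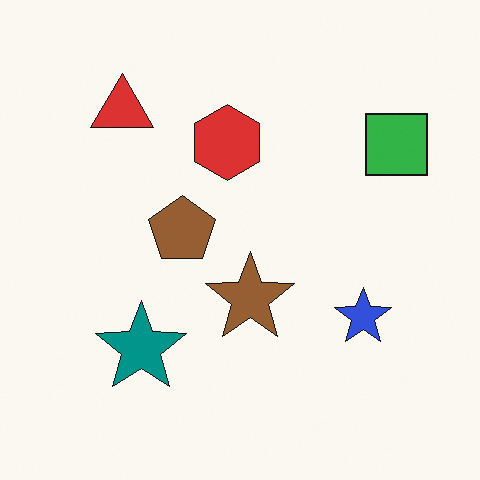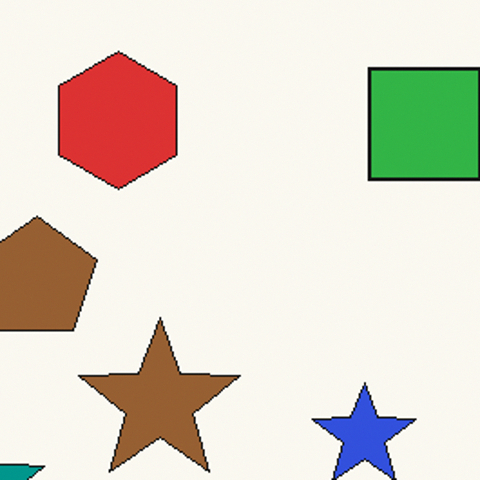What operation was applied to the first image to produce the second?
The transformation is: cropped tightly and scaled back up.

The visible shapes are larger and the field of view is narrower; shapes near the original edges may be partly or wholly outside the frame — a crop-and-rescale.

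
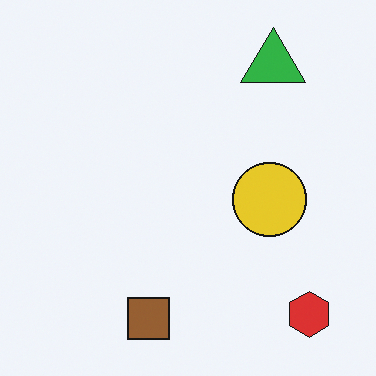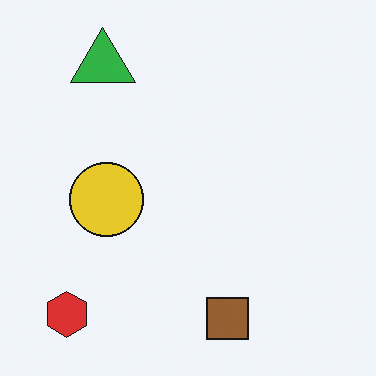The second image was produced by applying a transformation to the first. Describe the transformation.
It was flipped horizontally (left ↔ right).

The red hexagon is in the bottom-right of the first image and the bottom-left of the second — shapes on opposite sides of the vertical midline have swapped in a mirror flip.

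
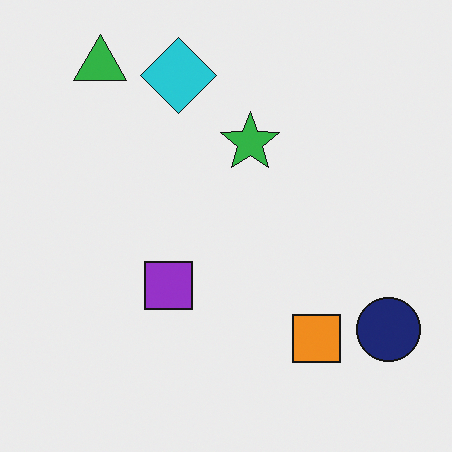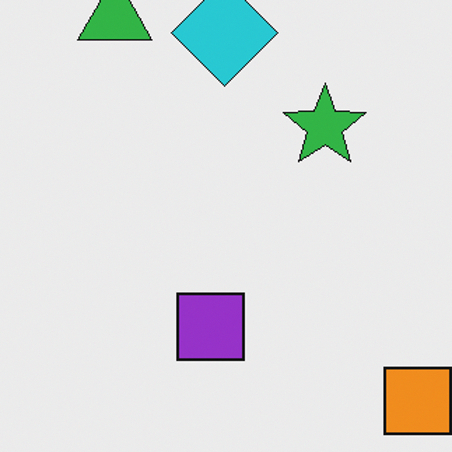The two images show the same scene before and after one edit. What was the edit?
The image was cropped to a modestly smaller region and rescaled.

The visible shapes are larger and the field of view is narrower; shapes near the original edges may be partly or wholly outside the frame — a crop-and-rescale.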